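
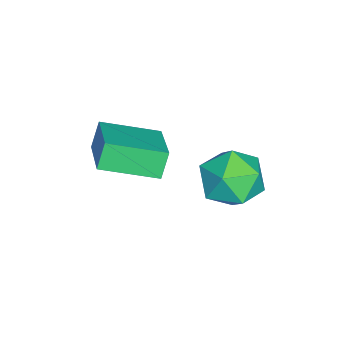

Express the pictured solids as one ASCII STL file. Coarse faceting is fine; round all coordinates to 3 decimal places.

solid 
facet normal -0.863 -0.349 -0.365
outer loop
vertex -2.588 -4.555 2.904
vertex -3.088 -2.767 2.378
vertex -2.163 -4.693 2.031
endloop
endfacet
facet normal 0.259 -0.926 0.273
outer loop
vertex -0.532 -4.033 2.722
vertex -2.588 -4.555 2.904
vertex -2.163 -4.693 2.031
endloop
endfacet
facet normal -0.863 -0.349 -0.366
outer loop
vertex -2.163 -4.693 2.031
vertex -3.088 -2.767 2.378
vertex -2.663 -2.904 1.506
endloop
endfacet
facet normal 0.434 -0.140 -0.890
outer loop
vertex -2.663 -2.904 1.506
vertex -0.532 -4.033 2.722
vertex -2.163 -4.693 2.031
endloop
endfacet
facet normal -0.434 0.140 0.890
outer loop
vertex -2.588 -4.555 2.904
vertex -1.457 -2.107 3.069
vertex -3.088 -2.767 2.378
endloop
endfacet
facet normal 0.259 -0.927 0.272
outer loop
vertex -0.957 -3.896 3.594
vertex -2.588 -4.555 2.904
vertex -0.532 -4.033 2.722
endloop
endfacet
facet normal -0.433 0.140 0.890
outer loop
vertex -0.957 -3.896 3.594
vertex -1.457 -2.107 3.069
vertex -2.588 -4.555 2.904
endloop
endfacet
facet normal -0.260 0.927 -0.272
outer loop
vertex -3.088 -2.767 2.378
vertex -1.457 -2.107 3.069
vertex -2.663 -2.904 1.506
endloop
endfacet
facet normal 0.433 -0.141 -0.890
outer loop
vertex -1.032 -2.245 2.196
vertex -0.532 -4.033 2.722
vertex -2.663 -2.904 1.506
endloop
endfacet
facet normal -0.259 0.927 -0.273
outer loop
vertex -2.663 -2.904 1.506
vertex -1.457 -2.107 3.069
vertex -1.032 -2.245 2.196
endloop
endfacet
facet normal 0.863 0.349 0.366
outer loop
vertex -1.032 -2.245 2.196
vertex -0.957 -3.896 3.594
vertex -0.532 -4.033 2.722
endloop
endfacet
facet normal 0.863 0.348 0.365
outer loop
vertex -1.457 -2.107 3.069
vertex -0.957 -3.896 3.594
vertex -1.032 -2.245 2.196
endloop
endfacet
facet normal -0.279 0.941 0.190
outer loop
vertex -3.71 0.343 -0.478
vertex -4.496 -0.048 0.307
vertex -3.399 0.208 0.649
endloop
endfacet
facet normal 0.407 0.913 -0.003
outer loop
vertex -3.71 0.343 -0.478
vertex -3.399 0.208 0.649
vertex -2.663 -0.123 -0.209
endloop
endfacet
facet normal 0.442 0.617 -0.651
outer loop
vertex -3.71 0.343 -0.478
vertex -2.663 -0.123 -0.209
vertex -3.306 -0.584 -1.082
endloop
endfacet
facet normal -0.223 0.462 -0.858
outer loop
vertex -3.71 0.343 -0.478
vertex -3.306 -0.584 -1.082
vertex -4.438 -0.537 -0.763
endloop
endfacet
facet normal -0.668 0.662 -0.339
outer loop
vertex -3.71 0.343 -0.478
vertex -4.438 -0.537 -0.763
vertex -4.496 -0.048 0.307
endloop
endfacet
facet normal 0.748 0.484 0.455
outer loop
vertex -2.663 -0.123 -0.209
vertex -3.399 0.208 0.649
vertex -2.802 -0.803 0.743
endloop
endfacet
facet normal -0.363 0.530 0.767
outer loop
vertex -3.399 0.208 0.649
vertex -4.496 -0.048 0.307
vertex -3.934 -0.756 1.062
endloop
endfacet
facet normal -0.993 0.078 -0.089
outer loop
vertex -4.496 -0.048 0.307
vertex -4.438 -0.537 -0.763
vertex -4.577 -1.217 0.189
endloop
endfacet
facet normal -0.272 -0.247 -0.930
outer loop
vertex -4.438 -0.537 -0.763
vertex -3.306 -0.584 -1.082
vertex -3.841 -1.548 -0.669
endloop
endfacet
facet normal 0.804 0.004 -0.595
outer loop
vertex -3.306 -0.584 -1.082
vertex -2.663 -0.123 -0.209
vertex -2.744 -1.292 -0.327
endloop
endfacet
facet normal 0.223 -0.462 0.858
outer loop
vertex -3.53 -1.683 0.458
vertex -2.802 -0.803 0.743
vertex -3.934 -0.756 1.062
endloop
endfacet
facet normal -0.442 -0.617 0.651
outer loop
vertex -3.53 -1.683 0.458
vertex -3.934 -0.756 1.062
vertex -4.577 -1.217 0.189
endloop
endfacet
facet normal -0.407 -0.913 0.003
outer loop
vertex -3.53 -1.683 0.458
vertex -4.577 -1.217 0.189
vertex -3.841 -1.548 -0.669
endloop
endfacet
facet normal 0.279 -0.941 -0.190
outer loop
vertex -3.53 -1.683 0.458
vertex -3.841 -1.548 -0.669
vertex -2.744 -1.292 -0.327
endloop
endfacet
facet normal 0.668 -0.662 0.339
outer loop
vertex -3.53 -1.683 0.458
vertex -2.744 -1.292 -0.327
vertex -2.802 -0.803 0.743
endloop
endfacet
facet normal 0.272 0.247 0.930
outer loop
vertex -3.934 -0.756 1.062
vertex -2.802 -0.803 0.743
vertex -3.399 0.208 0.649
endloop
endfacet
facet normal -0.804 -0.004 0.595
outer loop
vertex -4.577 -1.217 0.189
vertex -3.934 -0.756 1.062
vertex -4.496 -0.048 0.307
endloop
endfacet
facet normal -0.748 -0.484 -0.455
outer loop
vertex -3.841 -1.548 -0.669
vertex -4.577 -1.217 0.189
vertex -4.438 -0.537 -0.763
endloop
endfacet
facet normal 0.363 -0.530 -0.767
outer loop
vertex -2.744 -1.292 -0.327
vertex -3.841 -1.548 -0.669
vertex -3.306 -0.584 -1.082
endloop
endfacet
facet normal 0.993 -0.078 0.089
outer loop
vertex -2.802 -0.803 0.743
vertex -2.744 -1.292 -0.327
vertex -2.663 -0.123 -0.209
endloop
endfacet

endsolid


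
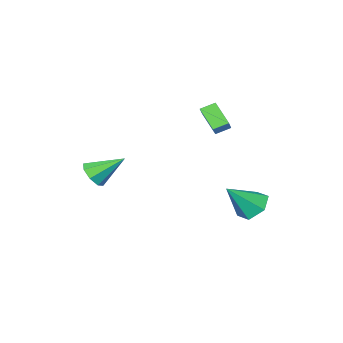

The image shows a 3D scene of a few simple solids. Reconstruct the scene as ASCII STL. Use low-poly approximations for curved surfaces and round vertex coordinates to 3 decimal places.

solid 
facet normal -0.675 0.167 -0.718
outer loop
vertex -1.791 2.531 -3.572
vertex -2.398 2.958 -2.902
vertex -1.732 3.514 -3.399
endloop
endfacet
facet normal 0.943 0.002 -0.334
outer loop
vertex -1.791 2.531 -3.572
vertex -1.732 3.514 -3.399
vertex -1.042 2.622 -1.458
endloop
endfacet
facet normal -0.675 0.166 -0.719
outer loop
vertex -1.732 3.514 -3.399
vertex -2.398 2.958 -2.902
vertex -2.34 3.941 -2.729
endloop
endfacet
facet normal 0.652 0.750 0.113
outer loop
vertex -1.732 3.514 -3.399
vertex -2.34 3.941 -2.729
vertex -1.042 2.622 -1.458
endloop
endfacet
facet normal -0.675 0.166 -0.719
outer loop
vertex -2.34 3.941 -2.729
vertex -2.398 2.958 -2.902
vertex -3.006 3.384 -2.232
endloop
endfacet
facet normal -0.024 0.681 0.732
outer loop
vertex -2.34 3.941 -2.729
vertex -3.006 3.384 -2.232
vertex -1.042 2.622 -1.458
endloop
endfacet
facet normal -0.675 0.168 -0.719
outer loop
vertex -3.006 3.384 -2.232
vertex -2.398 2.958 -2.902
vertex -3.065 2.401 -2.406
endloop
endfacet
facet normal -0.408 -0.135 0.903
outer loop
vertex -3.006 3.384 -2.232
vertex -3.065 2.401 -2.406
vertex -1.042 2.622 -1.458
endloop
endfacet
facet normal -0.675 0.168 -0.719
outer loop
vertex -3.065 2.401 -2.406
vertex -2.398 2.958 -2.902
vertex -2.457 1.975 -3.076
endloop
endfacet
facet normal -0.117 -0.883 0.455
outer loop
vertex -3.065 2.401 -2.406
vertex -2.457 1.975 -3.076
vertex -1.042 2.622 -1.458
endloop
endfacet
facet normal -0.675 0.168 -0.718
outer loop
vertex -2.457 1.975 -3.076
vertex -2.398 2.958 -2.902
vertex -1.791 2.531 -3.572
endloop
endfacet
facet normal 0.558 -0.814 -0.163
outer loop
vertex -2.457 1.975 -3.076
vertex -1.791 2.531 -3.572
vertex -1.042 2.622 -1.458
endloop
endfacet
facet normal -0.531 -0.553 -0.643
outer loop
vertex -1.387 0.166 2.53
vertex -2.099 0.46 2.865
vertex -1.381 1.256 1.588
endloop
endfacet
facet normal 0.848 -0.350 -0.399
outer loop
vertex -0.781 1.88 2.315
vertex -1.387 0.166 2.53
vertex -1.381 1.256 1.588
endloop
endfacet
facet normal -0.531 -0.552 -0.643
outer loop
vertex -1.381 1.256 1.588
vertex -2.099 0.46 2.865
vertex -2.093 1.549 1.924
endloop
endfacet
facet normal 0.004 0.757 -0.653
outer loop
vertex -2.093 1.549 1.924
vertex -0.781 1.88 2.315
vertex -1.381 1.256 1.588
endloop
endfacet
facet normal -0.005 -0.757 0.654
outer loop
vertex -1.387 0.166 2.53
vertex -1.499 1.084 3.592
vertex -2.099 0.46 2.865
endloop
endfacet
facet normal 0.847 -0.350 -0.399
outer loop
vertex -0.787 0.791 3.256
vertex -1.387 0.166 2.53
vertex -0.781 1.88 2.315
endloop
endfacet
facet normal -0.003 -0.757 0.654
outer loop
vertex -0.787 0.791 3.256
vertex -1.499 1.084 3.592
vertex -1.387 0.166 2.53
endloop
endfacet
facet normal -0.848 0.350 0.399
outer loop
vertex -2.099 0.46 2.865
vertex -1.499 1.084 3.592
vertex -2.093 1.549 1.924
endloop
endfacet
facet normal 0.004 0.756 -0.654
outer loop
vertex -1.493 2.174 2.65
vertex -0.781 1.88 2.315
vertex -2.093 1.549 1.924
endloop
endfacet
facet normal -0.847 0.350 0.399
outer loop
vertex -2.093 1.549 1.924
vertex -1.499 1.084 3.592
vertex -1.493 2.174 2.65
endloop
endfacet
facet normal 0.531 0.553 0.643
outer loop
vertex -1.493 2.174 2.65
vertex -0.787 0.791 3.256
vertex -0.781 1.88 2.315
endloop
endfacet
facet normal 0.531 0.553 0.643
outer loop
vertex -1.499 1.084 3.592
vertex -0.787 0.791 3.256
vertex -1.493 2.174 2.65
endloop
endfacet
facet normal 0.651 -0.476 -0.592
outer loop
vertex 4.835 -0.163 -0.201
vertex 4.275 -0.742 -0.351
vertex 4.479 -0.029 -0.7
endloop
endfacet
facet normal 0.222 0.970 0.102
outer loop
vertex 4.835 -0.163 -0.201
vertex 4.479 -0.029 -0.7
vertex 3.065 0.142 0.751
endloop
endfacet
facet normal 0.650 -0.476 -0.592
outer loop
vertex 4.479 -0.029 -0.7
vertex 4.275 -0.742 -0.351
vertex 4.003 -0.313 -0.994
endloop
endfacet
facet normal -0.287 0.878 -0.383
outer loop
vertex 4.479 -0.029 -0.7
vertex 4.003 -0.313 -0.994
vertex 3.065 0.142 0.751
endloop
endfacet
facet normal 0.650 -0.476 -0.592
outer loop
vertex 4.003 -0.313 -0.994
vertex 4.275 -0.742 -0.351
vertex 3.686 -0.848 -0.912
endloop
endfacet
facet normal -0.771 0.378 -0.513
outer loop
vertex 4.003 -0.313 -0.994
vertex 3.686 -0.848 -0.912
vertex 3.065 0.142 0.751
endloop
endfacet
facet normal 0.650 -0.476 -0.593
outer loop
vertex 3.686 -0.848 -0.912
vertex 4.275 -0.742 -0.351
vertex 3.714 -1.322 -0.501
endloop
endfacet
facet normal -0.948 -0.239 -0.211
outer loop
vertex 3.686 -0.848 -0.912
vertex 3.714 -1.322 -0.501
vertex 3.065 0.142 0.751
endloop
endfacet
facet normal 0.650 -0.475 -0.593
outer loop
vertex 3.714 -1.322 -0.501
vertex 4.275 -0.742 -0.351
vertex 4.071 -1.456 -0.002
endloop
endfacet
facet normal -0.712 -0.611 0.345
outer loop
vertex 3.714 -1.322 -0.501
vertex 4.071 -1.456 -0.002
vertex 3.065 0.142 0.751
endloop
endfacet
facet normal 0.650 -0.475 -0.593
outer loop
vertex 4.071 -1.456 -0.002
vertex 4.275 -0.742 -0.351
vertex 4.547 -1.172 0.292
endloop
endfacet
facet normal -0.203 -0.519 0.830
outer loop
vertex 4.071 -1.456 -0.002
vertex 4.547 -1.172 0.292
vertex 3.065 0.142 0.751
endloop
endfacet
facet normal 0.651 -0.474 -0.593
outer loop
vertex 4.547 -1.172 0.292
vertex 4.275 -0.742 -0.351
vertex 4.863 -0.636 0.21
endloop
endfacet
facet normal 0.281 -0.019 0.960
outer loop
vertex 4.547 -1.172 0.292
vertex 4.863 -0.636 0.21
vertex 3.065 0.142 0.751
endloop
endfacet
facet normal 0.651 -0.476 -0.592
outer loop
vertex 4.863 -0.636 0.21
vertex 4.275 -0.742 -0.351
vertex 4.835 -0.163 -0.201
endloop
endfacet
facet normal 0.457 0.599 0.658
outer loop
vertex 4.863 -0.636 0.21
vertex 4.835 -0.163 -0.201
vertex 3.065 0.142 0.751
endloop
endfacet

endsolid


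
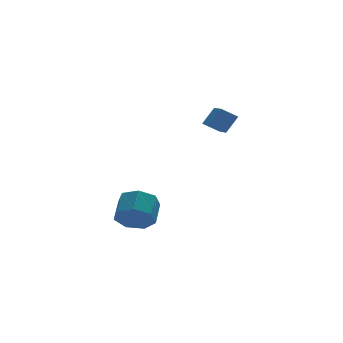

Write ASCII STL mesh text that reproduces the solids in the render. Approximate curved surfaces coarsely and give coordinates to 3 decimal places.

solid 
facet normal -0.442 -0.730 -0.522
outer loop
vertex -0.574 -2.594 -4.269
vertex -1.182 -2.832 -3.421
vertex -1.384 -2.143 -4.214
endloop
endfacet
facet normal 0.211 0.482 -0.851
outer loop
vertex -0.574 -2.594 -4.269
vertex -1.384 -2.143 -4.214
vertex 0.071 -1.529 -3.506
endloop
endfacet
facet normal 0.211 0.482 -0.851
outer loop
vertex 0.071 -1.529 -3.506
vertex -1.384 -2.143 -4.214
vertex -0.739 -1.078 -3.451
endloop
endfacet
facet normal 0.441 0.729 0.523
outer loop
vertex 0.071 -1.529 -3.506
vertex -0.739 -1.078 -3.451
vertex -0.538 -1.768 -2.659
endloop
endfacet
facet normal -0.442 -0.730 -0.522
outer loop
vertex -1.384 -2.143 -4.214
vertex -1.182 -2.832 -3.421
vertex -2.042 -2.211 -3.562
endloop
endfacet
facet normal -0.550 0.680 -0.484
outer loop
vertex -1.384 -2.143 -4.214
vertex -2.042 -2.211 -3.562
vertex -0.739 -1.078 -3.451
endloop
endfacet
facet normal -0.550 0.680 -0.485
outer loop
vertex -0.739 -1.078 -3.451
vertex -2.042 -2.211 -3.562
vertex -1.397 -1.146 -2.8
endloop
endfacet
facet normal 0.442 0.729 0.523
outer loop
vertex -0.739 -1.078 -3.451
vertex -1.397 -1.146 -2.8
vertex -0.538 -1.768 -2.659
endloop
endfacet
facet normal -0.441 -0.729 -0.523
outer loop
vertex -2.042 -2.211 -3.562
vertex -1.182 -2.832 -3.421
vertex -2.053 -2.747 -2.805
endloop
endfacet
facet normal -0.897 0.367 0.247
outer loop
vertex -2.042 -2.211 -3.562
vertex -2.053 -2.747 -2.805
vertex -1.397 -1.146 -2.8
endloop
endfacet
facet normal -0.897 0.367 0.246
outer loop
vertex -1.397 -1.146 -2.8
vertex -2.053 -2.747 -2.805
vertex -1.408 -1.682 -2.042
endloop
endfacet
facet normal 0.442 0.729 0.522
outer loop
vertex -1.397 -1.146 -2.8
vertex -1.408 -1.682 -2.042
vertex -0.538 -1.768 -2.659
endloop
endfacet
facet normal -0.441 -0.729 -0.523
outer loop
vertex -2.053 -2.747 -2.805
vertex -1.182 -2.832 -3.421
vertex -1.408 -3.348 -2.511
endloop
endfacet
facet normal -0.569 -0.223 0.792
outer loop
vertex -2.053 -2.747 -2.805
vertex -1.408 -3.348 -2.511
vertex -1.408 -1.682 -2.042
endloop
endfacet
facet normal -0.569 -0.223 0.792
outer loop
vertex -1.408 -1.682 -2.042
vertex -1.408 -3.348 -2.511
vertex -0.763 -2.283 -1.748
endloop
endfacet
facet normal 0.442 0.730 0.522
outer loop
vertex -1.408 -1.682 -2.042
vertex -0.763 -2.283 -1.748
vertex -0.538 -1.768 -2.659
endloop
endfacet
facet normal -0.442 -0.729 -0.523
outer loop
vertex -1.408 -3.348 -2.511
vertex -1.182 -2.832 -3.421
vertex -0.594 -3.56 -2.903
endloop
endfacet
facet normal 0.189 -0.645 0.741
outer loop
vertex -1.408 -3.348 -2.511
vertex -0.594 -3.56 -2.903
vertex -0.763 -2.283 -1.748
endloop
endfacet
facet normal 0.189 -0.645 0.741
outer loop
vertex -0.763 -2.283 -1.748
vertex -0.594 -3.56 -2.903
vertex 0.051 -2.495 -2.14
endloop
endfacet
facet normal 0.441 0.730 0.522
outer loop
vertex -0.763 -2.283 -1.748
vertex 0.051 -2.495 -2.14
vertex -0.538 -1.768 -2.659
endloop
endfacet
facet normal -0.443 -0.729 -0.522
outer loop
vertex -0.594 -3.56 -2.903
vertex -1.182 -2.832 -3.421
vertex -0.223 -3.225 -3.685
endloop
endfacet
facet normal 0.803 -0.581 0.132
outer loop
vertex -0.594 -3.56 -2.903
vertex -0.223 -3.225 -3.685
vertex 0.051 -2.495 -2.14
endloop
endfacet
facet normal 0.803 -0.581 0.132
outer loop
vertex 0.051 -2.495 -2.14
vertex -0.223 -3.225 -3.685
vertex 0.422 -2.16 -2.923
endloop
endfacet
facet normal 0.442 0.730 0.522
outer loop
vertex 0.051 -2.495 -2.14
vertex 0.422 -2.16 -2.923
vertex -0.538 -1.768 -2.659
endloop
endfacet
facet normal -0.443 -0.729 -0.522
outer loop
vertex -0.223 -3.225 -3.685
vertex -1.182 -2.832 -3.421
vertex -0.574 -2.594 -4.269
endloop
endfacet
facet normal 0.813 -0.081 -0.576
outer loop
vertex -0.223 -3.225 -3.685
vertex -0.574 -2.594 -4.269
vertex 0.422 -2.16 -2.923
endloop
endfacet
facet normal 0.813 -0.080 -0.576
outer loop
vertex 0.422 -2.16 -2.923
vertex -0.574 -2.594 -4.269
vertex 0.071 -1.529 -3.506
endloop
endfacet
facet normal 0.442 0.729 0.523
outer loop
vertex 0.422 -2.16 -2.923
vertex 0.071 -1.529 -3.506
vertex -0.538 -1.768 -2.659
endloop
endfacet
facet normal -0.589 -0.104 -0.801
outer loop
vertex 2.077 -4.407 3.028
vertex 2.569 -2.429 2.409
vertex 2.828 -4.752 2.521
endloop
endfacet
facet normal -0.231 -0.929 0.290
outer loop
vertex 3.511 -4.631 3.451
vertex 2.077 -4.407 3.028
vertex 2.828 -4.752 2.521
endloop
endfacet
facet normal -0.589 -0.104 -0.801
outer loop
vertex 2.828 -4.752 2.521
vertex 2.569 -2.429 2.409
vertex 3.32 -2.775 1.902
endloop
endfacet
facet normal 0.775 -0.356 -0.523
outer loop
vertex 3.32 -2.775 1.902
vertex 3.511 -4.631 3.451
vertex 2.828 -4.752 2.521
endloop
endfacet
facet normal -0.775 0.356 0.523
outer loop
vertex 2.077 -4.407 3.028
vertex 3.252 -2.308 3.339
vertex 2.569 -2.429 2.409
endloop
endfacet
facet normal -0.231 -0.928 0.291
outer loop
vertex 2.76 -4.285 3.958
vertex 2.077 -4.407 3.028
vertex 3.511 -4.631 3.451
endloop
endfacet
facet normal -0.775 0.356 0.522
outer loop
vertex 2.76 -4.285 3.958
vertex 3.252 -2.308 3.339
vertex 2.077 -4.407 3.028
endloop
endfacet
facet normal 0.231 0.928 -0.291
outer loop
vertex 2.569 -2.429 2.409
vertex 3.252 -2.308 3.339
vertex 3.32 -2.775 1.902
endloop
endfacet
facet normal 0.775 -0.356 -0.522
outer loop
vertex 4.003 -2.653 2.832
vertex 3.511 -4.631 3.451
vertex 3.32 -2.775 1.902
endloop
endfacet
facet normal 0.230 0.929 -0.291
outer loop
vertex 3.32 -2.775 1.902
vertex 3.252 -2.308 3.339
vertex 4.003 -2.653 2.832
endloop
endfacet
facet normal 0.589 0.104 0.801
outer loop
vertex 4.003 -2.653 2.832
vertex 2.76 -4.285 3.958
vertex 3.511 -4.631 3.451
endloop
endfacet
facet normal 0.589 0.104 0.801
outer loop
vertex 3.252 -2.308 3.339
vertex 2.76 -4.285 3.958
vertex 4.003 -2.653 2.832
endloop
endfacet

endsolid


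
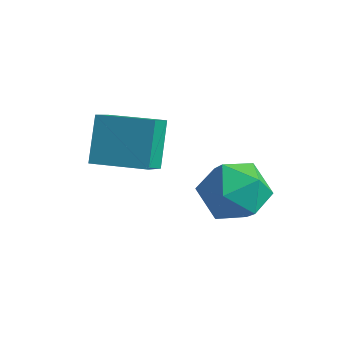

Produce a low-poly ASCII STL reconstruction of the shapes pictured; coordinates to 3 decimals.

solid 
facet normal -0.283 0.472 0.835
outer loop
vertex -2.462 -1.962 4.821
vertex -0.791 -1.204 4.958
vertex -2.824 -1.05 4.183
endloop
endfacet
facet normal -0.908 -0.412 -0.074
outer loop
vertex -2.329 -1.876 2.722
vertex -2.462 -1.962 4.821
vertex -2.824 -1.05 4.183
endloop
endfacet
facet normal -0.283 0.472 0.835
outer loop
vertex -2.824 -1.05 4.183
vertex -0.791 -1.204 4.958
vertex -1.153 -0.292 4.32
endloop
endfacet
facet normal -0.309 0.779 -0.545
outer loop
vertex -1.153 -0.292 4.32
vertex -2.329 -1.876 2.722
vertex -2.824 -1.05 4.183
endloop
endfacet
facet normal 0.309 -0.779 0.545
outer loop
vertex -2.462 -1.962 4.821
vertex -0.296 -2.03 3.497
vertex -0.791 -1.204 4.958
endloop
endfacet
facet normal -0.908 -0.412 -0.074
outer loop
vertex -1.967 -2.788 3.36
vertex -2.462 -1.962 4.821
vertex -2.329 -1.876 2.722
endloop
endfacet
facet normal 0.309 -0.779 0.545
outer loop
vertex -1.967 -2.788 3.36
vertex -0.296 -2.03 3.497
vertex -2.462 -1.962 4.821
endloop
endfacet
facet normal 0.908 0.412 0.074
outer loop
vertex -0.791 -1.204 4.958
vertex -0.296 -2.03 3.497
vertex -1.153 -0.292 4.32
endloop
endfacet
facet normal -0.309 0.779 -0.545
outer loop
vertex -0.658 -1.118 2.859
vertex -2.329 -1.876 2.722
vertex -1.153 -0.292 4.32
endloop
endfacet
facet normal 0.908 0.412 0.074
outer loop
vertex -1.153 -0.292 4.32
vertex -0.296 -2.03 3.497
vertex -0.658 -1.118 2.859
endloop
endfacet
facet normal 0.283 -0.472 -0.835
outer loop
vertex -0.658 -1.118 2.859
vertex -1.967 -2.788 3.36
vertex -2.329 -1.876 2.722
endloop
endfacet
facet normal 0.283 -0.472 -0.835
outer loop
vertex -0.296 -2.03 3.497
vertex -1.967 -2.788 3.36
vertex -0.658 -1.118 2.859
endloop
endfacet
facet normal 0.141 0.329 0.934
outer loop
vertex 0.922 1.223 2.593
vertex 0.671 0.099 3.027
vertex 1.828 0.405 2.745
endloop
endfacet
facet normal 0.545 0.692 0.473
outer loop
vertex 0.922 1.223 2.593
vertex 1.828 0.405 2.745
vertex 1.801 1.113 1.74
endloop
endfacet
facet normal 0.115 0.993 -0.010
outer loop
vertex 0.922 1.223 2.593
vertex 1.801 1.113 1.74
vertex 0.626 1.245 1.399
endloop
endfacet
facet normal -0.557 0.816 0.153
outer loop
vertex 0.922 1.223 2.593
vertex 0.626 1.245 1.399
vertex -0.073 0.618 2.195
endloop
endfacet
facet normal -0.541 0.405 0.737
outer loop
vertex 0.922 1.223 2.593
vertex -0.073 0.618 2.195
vertex 0.671 0.099 3.027
endloop
endfacet
facet normal 0.965 0.226 0.133
outer loop
vertex 1.801 1.113 1.74
vertex 1.828 0.405 2.745
vertex 2.093 -0.078 1.645
endloop
endfacet
facet normal 0.310 -0.362 0.879
outer loop
vertex 1.828 0.405 2.745
vertex 0.671 0.099 3.027
vertex 1.394 -0.705 2.441
endloop
endfacet
facet normal -0.793 -0.239 0.560
outer loop
vertex 0.671 0.099 3.027
vertex -0.073 0.618 2.195
vertex 0.219 -0.573 2.1
endloop
endfacet
facet normal -0.819 0.426 -0.384
outer loop
vertex -0.073 0.618 2.195
vertex 0.626 1.245 1.399
vertex 0.192 0.135 1.095
endloop
endfacet
facet normal 0.268 0.713 -0.648
outer loop
vertex 0.626 1.245 1.399
vertex 1.801 1.113 1.74
vertex 1.349 0.441 0.813
endloop
endfacet
facet normal 0.557 -0.816 -0.153
outer loop
vertex 1.098 -0.683 1.247
vertex 2.093 -0.078 1.645
vertex 1.394 -0.705 2.441
endloop
endfacet
facet normal -0.115 -0.993 0.010
outer loop
vertex 1.098 -0.683 1.247
vertex 1.394 -0.705 2.441
vertex 0.219 -0.573 2.1
endloop
endfacet
facet normal -0.545 -0.692 -0.473
outer loop
vertex 1.098 -0.683 1.247
vertex 0.219 -0.573 2.1
vertex 0.192 0.135 1.095
endloop
endfacet
facet normal -0.141 -0.329 -0.934
outer loop
vertex 1.098 -0.683 1.247
vertex 0.192 0.135 1.095
vertex 1.349 0.441 0.813
endloop
endfacet
facet normal 0.541 -0.405 -0.737
outer loop
vertex 1.098 -0.683 1.247
vertex 1.349 0.441 0.813
vertex 2.093 -0.078 1.645
endloop
endfacet
facet normal 0.819 -0.426 0.384
outer loop
vertex 1.394 -0.705 2.441
vertex 2.093 -0.078 1.645
vertex 1.828 0.405 2.745
endloop
endfacet
facet normal -0.268 -0.713 0.648
outer loop
vertex 0.219 -0.573 2.1
vertex 1.394 -0.705 2.441
vertex 0.671 0.099 3.027
endloop
endfacet
facet normal -0.965 -0.226 -0.133
outer loop
vertex 0.192 0.135 1.095
vertex 0.219 -0.573 2.1
vertex -0.073 0.618 2.195
endloop
endfacet
facet normal -0.310 0.362 -0.879
outer loop
vertex 1.349 0.441 0.813
vertex 0.192 0.135 1.095
vertex 0.626 1.245 1.399
endloop
endfacet
facet normal 0.793 0.239 -0.560
outer loop
vertex 2.093 -0.078 1.645
vertex 1.349 0.441 0.813
vertex 1.801 1.113 1.74
endloop
endfacet

endsolid


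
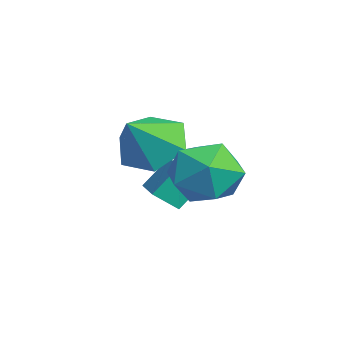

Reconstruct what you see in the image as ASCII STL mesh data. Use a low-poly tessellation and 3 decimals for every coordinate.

solid 
facet normal -0.987 -0.049 -0.156
outer loop
vertex -2.676 0.378 -1.824
vertex -2.62 1.099 -2.408
vertex -2.491 -0.39 -2.754
endloop
endfacet
facet normal -0.060 -0.775 0.629
outer loop
vertex -1.08 -0.319 -2.532
vertex -2.676 0.378 -1.824
vertex -2.491 -0.39 -2.754
endloop
endfacet
facet normal -0.987 -0.049 -0.156
outer loop
vertex -2.491 -0.39 -2.754
vertex -2.62 1.099 -2.408
vertex -2.435 0.332 -3.338
endloop
endfacet
facet normal 0.152 -0.629 -0.763
outer loop
vertex -2.435 0.332 -3.338
vertex -1.08 -0.319 -2.532
vertex -2.491 -0.39 -2.754
endloop
endfacet
facet normal -0.152 0.629 0.762
outer loop
vertex -2.676 0.378 -1.824
vertex -1.209 1.17 -2.186
vertex -2.62 1.099 -2.408
endloop
endfacet
facet normal -0.060 -0.776 0.628
outer loop
vertex -1.265 0.448 -1.602
vertex -2.676 0.378 -1.824
vertex -1.08 -0.319 -2.532
endloop
endfacet
facet normal -0.151 0.629 0.763
outer loop
vertex -1.265 0.448 -1.602
vertex -1.209 1.17 -2.186
vertex -2.676 0.378 -1.824
endloop
endfacet
facet normal 0.060 0.776 -0.628
outer loop
vertex -2.62 1.099 -2.408
vertex -1.209 1.17 -2.186
vertex -2.435 0.332 -3.338
endloop
endfacet
facet normal 0.151 -0.629 -0.762
outer loop
vertex -1.024 0.402 -3.116
vertex -1.08 -0.319 -2.532
vertex -2.435 0.332 -3.338
endloop
endfacet
facet normal 0.060 0.776 -0.628
outer loop
vertex -2.435 0.332 -3.338
vertex -1.209 1.17 -2.186
vertex -1.024 0.402 -3.116
endloop
endfacet
facet normal 0.987 0.049 0.156
outer loop
vertex -1.024 0.402 -3.116
vertex -1.265 0.448 -1.602
vertex -1.08 -0.319 -2.532
endloop
endfacet
facet normal 0.987 0.049 0.156
outer loop
vertex -1.209 1.17 -2.186
vertex -1.265 0.448 -1.602
vertex -1.024 0.402 -3.116
endloop
endfacet
facet normal -0.522 0.511 -0.683
outer loop
vertex 0.649 -0.502 -1.011
vertex -0.183 -0.437 -0.326
vertex 0.575 0.333 -0.33
endloop
endfacet
facet normal 0.998 0.057 0.039
outer loop
vertex 0.649 -0.502 -1.011
vertex 0.575 0.333 -0.33
vertex 0.623 -1.223 0.726
endloop
endfacet
facet normal -0.522 0.511 -0.683
outer loop
vertex 0.575 0.333 -0.33
vertex -0.183 -0.437 -0.326
vertex -0.257 0.398 0.355
endloop
endfacet
facet normal 0.583 0.468 0.664
outer loop
vertex 0.575 0.333 -0.33
vertex -0.257 0.398 0.355
vertex 0.623 -1.223 0.726
endloop
endfacet
facet normal -0.523 0.510 -0.682
outer loop
vertex -0.257 0.398 0.355
vertex -0.183 -0.437 -0.326
vertex -1.014 -0.372 0.36
endloop
endfacet
facet normal -0.143 0.147 0.979
outer loop
vertex -0.257 0.398 0.355
vertex -1.014 -0.372 0.36
vertex 0.623 -1.223 0.726
endloop
endfacet
facet normal -0.523 0.510 -0.682
outer loop
vertex -1.014 -0.372 0.36
vertex -0.183 -0.437 -0.326
vertex -0.94 -1.207 -0.321
endloop
endfacet
facet normal -0.455 -0.587 0.670
outer loop
vertex -1.014 -0.372 0.36
vertex -0.94 -1.207 -0.321
vertex 0.623 -1.223 0.726
endloop
endfacet
facet normal -0.523 0.510 -0.683
outer loop
vertex -0.94 -1.207 -0.321
vertex -0.183 -0.437 -0.326
vertex -0.108 -1.272 -1.007
endloop
endfacet
facet normal -0.041 -0.998 0.045
outer loop
vertex -0.94 -1.207 -0.321
vertex -0.108 -1.272 -1.007
vertex 0.623 -1.223 0.726
endloop
endfacet
facet normal -0.523 0.510 -0.683
outer loop
vertex -0.108 -1.272 -1.007
vertex -0.183 -0.437 -0.326
vertex 0.649 -0.502 -1.011
endloop
endfacet
facet normal 0.686 -0.676 -0.270
outer loop
vertex -0.108 -1.272 -1.007
vertex 0.649 -0.502 -1.011
vertex 0.623 -1.223 0.726
endloop
endfacet
facet normal 0.004 0.866 0.501
outer loop
vertex 0.253 1.734 -0.907
vertex 0.838 1.232 -0.044
vertex 1.41 1.733 -0.915
endloop
endfacet
facet normal -0.001 0.979 -0.203
outer loop
vertex 0.253 1.734 -0.907
vertex 1.41 1.733 -0.915
vertex 0.824 1.53 -1.891
endloop
endfacet
facet normal -0.580 0.662 -0.474
outer loop
vertex 0.253 1.734 -0.907
vertex 0.824 1.53 -1.891
vertex -0.11 0.903 -1.624
endloop
endfacet
facet normal -0.934 0.353 0.064
outer loop
vertex 0.253 1.734 -0.907
vertex -0.11 0.903 -1.624
vertex -0.102 0.718 -0.482
endloop
endfacet
facet normal -0.572 0.479 0.666
outer loop
vertex 0.253 1.734 -0.907
vertex -0.102 0.718 -0.482
vertex 0.838 1.232 -0.044
endloop
endfacet
facet normal 0.573 0.662 -0.482
outer loop
vertex 0.824 1.53 -1.891
vertex 1.41 1.733 -0.915
vertex 1.762 0.902 -1.638
endloop
endfacet
facet normal 0.583 0.478 0.657
outer loop
vertex 1.41 1.733 -0.915
vertex 0.838 1.232 -0.044
vertex 1.77 0.717 -0.496
endloop
endfacet
facet normal -0.349 -0.149 0.925
outer loop
vertex 0.838 1.232 -0.044
vertex -0.102 0.718 -0.482
vertex 0.836 0.09 -0.229
endloop
endfacet
facet normal -0.935 -0.352 -0.050
outer loop
vertex -0.102 0.718 -0.482
vertex -0.11 0.903 -1.624
vertex 0.25 -0.113 -1.205
endloop
endfacet
facet normal -0.363 0.150 -0.920
outer loop
vertex -0.11 0.903 -1.624
vertex 0.824 1.53 -1.891
vertex 0.822 0.388 -2.076
endloop
endfacet
facet normal 0.934 -0.353 -0.064
outer loop
vertex 1.407 -0.114 -1.213
vertex 1.762 0.902 -1.638
vertex 1.77 0.717 -0.496
endloop
endfacet
facet normal 0.580 -0.662 0.474
outer loop
vertex 1.407 -0.114 -1.213
vertex 1.77 0.717 -0.496
vertex 0.836 0.09 -0.229
endloop
endfacet
facet normal 0.001 -0.979 0.203
outer loop
vertex 1.407 -0.114 -1.213
vertex 0.836 0.09 -0.229
vertex 0.25 -0.113 -1.205
endloop
endfacet
facet normal -0.004 -0.866 -0.501
outer loop
vertex 1.407 -0.114 -1.213
vertex 0.25 -0.113 -1.205
vertex 0.822 0.388 -2.076
endloop
endfacet
facet normal 0.572 -0.479 -0.666
outer loop
vertex 1.407 -0.114 -1.213
vertex 0.822 0.388 -2.076
vertex 1.762 0.902 -1.638
endloop
endfacet
facet normal 0.935 0.352 0.050
outer loop
vertex 1.77 0.717 -0.496
vertex 1.762 0.902 -1.638
vertex 1.41 1.733 -0.915
endloop
endfacet
facet normal 0.363 -0.150 0.920
outer loop
vertex 0.836 0.09 -0.229
vertex 1.77 0.717 -0.496
vertex 0.838 1.232 -0.044
endloop
endfacet
facet normal -0.573 -0.662 0.482
outer loop
vertex 0.25 -0.113 -1.205
vertex 0.836 0.09 -0.229
vertex -0.102 0.718 -0.482
endloop
endfacet
facet normal -0.583 -0.478 -0.657
outer loop
vertex 0.822 0.388 -2.076
vertex 0.25 -0.113 -1.205
vertex -0.11 0.903 -1.624
endloop
endfacet
facet normal 0.349 0.149 -0.925
outer loop
vertex 1.762 0.902 -1.638
vertex 0.822 0.388 -2.076
vertex 0.824 1.53 -1.891
endloop
endfacet

endsolid


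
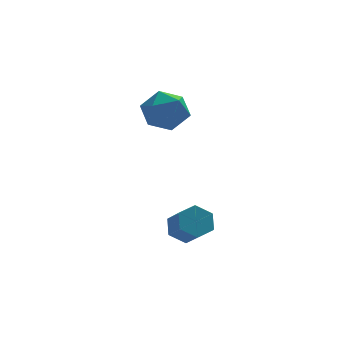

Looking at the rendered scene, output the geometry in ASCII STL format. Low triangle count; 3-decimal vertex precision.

solid 
facet normal -0.218 0.749 -0.626
outer loop
vertex -2.54 0.592 -4.004
vertex -3.33 0.191 -4.209
vertex -3.286 0.781 -3.518
endloop
endfacet
facet normal 0.530 0.629 0.569
outer loop
vertex -2.54 0.592 -4.004
vertex -3.286 0.781 -3.518
vertex -2.219 -0.509 -3.085
endloop
endfacet
facet normal 0.529 0.629 0.569
outer loop
vertex -2.219 -0.509 -3.085
vertex -3.286 0.781 -3.518
vertex -2.965 -0.321 -2.599
endloop
endfacet
facet normal 0.218 -0.750 0.625
outer loop
vertex -2.219 -0.509 -3.085
vertex -2.965 -0.321 -2.599
vertex -3.01 -0.911 -3.291
endloop
endfacet
facet normal -0.218 0.749 -0.626
outer loop
vertex -3.286 0.781 -3.518
vertex -3.33 0.191 -4.209
vertex -4.076 0.379 -3.724
endloop
endfacet
facet normal -0.446 0.493 0.747
outer loop
vertex -3.286 0.781 -3.518
vertex -4.076 0.379 -3.724
vertex -2.965 -0.321 -2.599
endloop
endfacet
facet normal -0.445 0.494 0.747
outer loop
vertex -2.965 -0.321 -2.599
vertex -4.076 0.379 -3.724
vertex -3.756 -0.723 -2.805
endloop
endfacet
facet normal 0.218 -0.750 0.625
outer loop
vertex -2.965 -0.321 -2.599
vertex -3.756 -0.723 -2.805
vertex -3.01 -0.911 -3.291
endloop
endfacet
facet normal -0.218 0.749 -0.625
outer loop
vertex -4.076 0.379 -3.724
vertex -3.33 0.191 -4.209
vertex -4.121 -0.211 -4.415
endloop
endfacet
facet normal -0.975 -0.134 0.178
outer loop
vertex -4.076 0.379 -3.724
vertex -4.121 -0.211 -4.415
vertex -3.756 -0.723 -2.805
endloop
endfacet
facet normal -0.975 -0.136 0.178
outer loop
vertex -3.756 -0.723 -2.805
vertex -4.121 -0.211 -4.415
vertex -3.8 -1.312 -3.496
endloop
endfacet
facet normal 0.218 -0.750 0.625
outer loop
vertex -3.756 -0.723 -2.805
vertex -3.8 -1.312 -3.496
vertex -3.01 -0.911 -3.291
endloop
endfacet
facet normal -0.218 0.750 -0.625
outer loop
vertex -4.121 -0.211 -4.415
vertex -3.33 0.191 -4.209
vertex -3.375 -0.399 -4.901
endloop
endfacet
facet normal -0.529 -0.629 -0.569
outer loop
vertex -4.121 -0.211 -4.415
vertex -3.375 -0.399 -4.901
vertex -3.8 -1.312 -3.496
endloop
endfacet
facet normal -0.530 -0.629 -0.569
outer loop
vertex -3.8 -1.312 -3.496
vertex -3.375 -0.399 -4.901
vertex -3.054 -1.501 -3.982
endloop
endfacet
facet normal 0.218 -0.749 0.626
outer loop
vertex -3.8 -1.312 -3.496
vertex -3.054 -1.501 -3.982
vertex -3.01 -0.911 -3.291
endloop
endfacet
facet normal -0.218 0.750 -0.625
outer loop
vertex -3.375 -0.399 -4.901
vertex -3.33 0.191 -4.209
vertex -2.584 0.003 -4.695
endloop
endfacet
facet normal 0.445 -0.493 -0.747
outer loop
vertex -3.375 -0.399 -4.901
vertex -2.584 0.003 -4.695
vertex -3.054 -1.501 -3.982
endloop
endfacet
facet normal 0.446 -0.493 -0.747
outer loop
vertex -3.054 -1.501 -3.982
vertex -2.584 0.003 -4.695
vertex -2.264 -1.099 -3.776
endloop
endfacet
facet normal 0.218 -0.749 0.626
outer loop
vertex -3.054 -1.501 -3.982
vertex -2.264 -1.099 -3.776
vertex -3.01 -0.911 -3.291
endloop
endfacet
facet normal -0.218 0.750 -0.625
outer loop
vertex -2.584 0.003 -4.695
vertex -3.33 0.191 -4.209
vertex -2.54 0.592 -4.004
endloop
endfacet
facet normal 0.975 0.135 -0.177
outer loop
vertex -2.584 0.003 -4.695
vertex -2.54 0.592 -4.004
vertex -2.264 -1.099 -3.776
endloop
endfacet
facet normal 0.975 0.135 -0.179
outer loop
vertex -2.264 -1.099 -3.776
vertex -2.54 0.592 -4.004
vertex -2.219 -0.509 -3.085
endloop
endfacet
facet normal 0.218 -0.749 0.625
outer loop
vertex -2.264 -1.099 -3.776
vertex -2.219 -0.509 -3.085
vertex -3.01 -0.911 -3.291
endloop
endfacet
facet normal -0.719 0.008 0.695
outer loop
vertex -4.736 4.184 1.651
vertex -4.334 3.092 2.08
vertex -3.874 4.147 2.543
endloop
endfacet
facet normal -0.518 0.673 0.528
outer loop
vertex -4.736 4.184 1.651
vertex -3.874 4.147 2.543
vertex -3.768 4.96 1.612
endloop
endfacet
facet normal -0.620 0.765 -0.171
outer loop
vertex -4.736 4.184 1.651
vertex -3.768 4.96 1.612
vertex -4.162 4.408 0.573
endloop
endfacet
facet normal -0.885 0.158 -0.438
outer loop
vertex -4.736 4.184 1.651
vertex -4.162 4.408 0.573
vertex -4.511 3.253 0.862
endloop
endfacet
facet normal -0.946 -0.310 0.096
outer loop
vertex -4.736 4.184 1.651
vertex -4.511 3.253 0.862
vertex -4.334 3.092 2.08
endloop
endfacet
facet normal 0.181 0.731 0.659
outer loop
vertex -3.768 4.96 1.612
vertex -3.874 4.147 2.543
vertex -2.769 4.347 2.018
endloop
endfacet
facet normal -0.145 -0.344 0.928
outer loop
vertex -3.874 4.147 2.543
vertex -4.334 3.092 2.08
vertex -3.118 3.192 2.307
endloop
endfacet
facet normal -0.511 -0.859 -0.039
outer loop
vertex -4.334 3.092 2.08
vertex -4.511 3.253 0.862
vertex -3.512 2.64 1.268
endloop
endfacet
facet normal -0.412 -0.102 -0.906
outer loop
vertex -4.511 3.253 0.862
vertex -4.162 4.408 0.573
vertex -3.406 3.453 0.337
endloop
endfacet
facet normal 0.016 0.880 -0.474
outer loop
vertex -4.162 4.408 0.573
vertex -3.768 4.96 1.612
vertex -2.946 4.508 0.8
endloop
endfacet
facet normal 0.885 -0.158 0.438
outer loop
vertex -2.544 3.416 1.229
vertex -2.769 4.347 2.018
vertex -3.118 3.192 2.307
endloop
endfacet
facet normal 0.620 -0.765 0.171
outer loop
vertex -2.544 3.416 1.229
vertex -3.118 3.192 2.307
vertex -3.512 2.64 1.268
endloop
endfacet
facet normal 0.518 -0.673 -0.528
outer loop
vertex -2.544 3.416 1.229
vertex -3.512 2.64 1.268
vertex -3.406 3.453 0.337
endloop
endfacet
facet normal 0.719 -0.008 -0.695
outer loop
vertex -2.544 3.416 1.229
vertex -3.406 3.453 0.337
vertex -2.946 4.508 0.8
endloop
endfacet
facet normal 0.946 0.310 -0.096
outer loop
vertex -2.544 3.416 1.229
vertex -2.946 4.508 0.8
vertex -2.769 4.347 2.018
endloop
endfacet
facet normal 0.412 0.102 0.906
outer loop
vertex -3.118 3.192 2.307
vertex -2.769 4.347 2.018
vertex -3.874 4.147 2.543
endloop
endfacet
facet normal -0.016 -0.880 0.474
outer loop
vertex -3.512 2.64 1.268
vertex -3.118 3.192 2.307
vertex -4.334 3.092 2.08
endloop
endfacet
facet normal -0.181 -0.731 -0.659
outer loop
vertex -3.406 3.453 0.337
vertex -3.512 2.64 1.268
vertex -4.511 3.253 0.862
endloop
endfacet
facet normal 0.145 0.344 -0.928
outer loop
vertex -2.946 4.508 0.8
vertex -3.406 3.453 0.337
vertex -4.162 4.408 0.573
endloop
endfacet
facet normal 0.511 0.859 0.039
outer loop
vertex -2.769 4.347 2.018
vertex -2.946 4.508 0.8
vertex -3.768 4.96 1.612
endloop
endfacet

endsolid


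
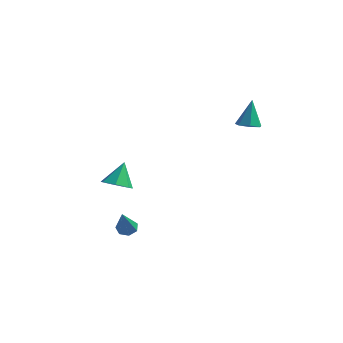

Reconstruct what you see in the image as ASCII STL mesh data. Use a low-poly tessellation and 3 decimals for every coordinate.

solid 
facet normal 0.063 -0.300 -0.952
outer loop
vertex 2.329 3.299 1.67
vertex 1.967 3.759 1.501
vertex 2.575 3.75 1.544
endloop
endfacet
facet normal 0.805 -0.295 0.515
outer loop
vertex 2.329 3.299 1.67
vertex 2.575 3.75 1.544
vertex 1.873 4.201 2.899
endloop
endfacet
facet normal 0.063 -0.301 -0.952
outer loop
vertex 2.575 3.75 1.544
vertex 1.967 3.759 1.501
vertex 2.362 4.208 1.385
endloop
endfacet
facet normal 0.833 0.482 0.271
outer loop
vertex 2.575 3.75 1.544
vertex 2.362 4.208 1.385
vertex 1.873 4.201 2.899
endloop
endfacet
facet normal 0.063 -0.302 -0.951
outer loop
vertex 2.362 4.208 1.385
vertex 1.967 3.759 1.501
vertex 1.852 4.328 1.313
endloop
endfacet
facet normal 0.218 0.973 0.075
outer loop
vertex 2.362 4.208 1.385
vertex 1.852 4.328 1.313
vertex 1.873 4.201 2.899
endloop
endfacet
facet normal 0.065 -0.301 -0.951
outer loop
vertex 1.852 4.328 1.313
vertex 1.967 3.759 1.501
vertex 1.428 4.019 1.382
endloop
endfacet
facet normal -0.580 0.812 0.073
outer loop
vertex 1.852 4.328 1.313
vertex 1.428 4.019 1.382
vertex 1.873 4.201 2.899
endloop
endfacet
facet normal 0.064 -0.302 -0.951
outer loop
vertex 1.428 4.019 1.382
vertex 1.967 3.759 1.501
vertex 1.409 3.514 1.541
endloop
endfacet
facet normal -0.956 0.120 0.266
outer loop
vertex 1.428 4.019 1.382
vertex 1.409 3.514 1.541
vertex 1.873 4.201 2.899
endloop
endfacet
facet normal 0.064 -0.301 -0.952
outer loop
vertex 1.409 3.514 1.541
vertex 1.967 3.759 1.501
vertex 1.811 3.194 1.669
endloop
endfacet
facet normal -0.629 -0.586 0.511
outer loop
vertex 1.409 3.514 1.541
vertex 1.811 3.194 1.669
vertex 1.873 4.201 2.899
endloop
endfacet
facet normal 0.063 -0.300 -0.952
outer loop
vertex 1.811 3.194 1.669
vertex 1.967 3.759 1.501
vertex 2.329 3.299 1.67
endloop
endfacet
facet normal 0.155 -0.768 0.621
outer loop
vertex 1.811 3.194 1.669
vertex 2.329 3.299 1.67
vertex 1.873 4.201 2.899
endloop
endfacet
facet normal -0.247 0.543 -0.802
outer loop
vertex -1.459 -0.747 -4.633
vertex -1.772 -0.454 -4.338
vertex -1.268 -0.384 -4.446
endloop
endfacet
facet normal 0.906 -0.367 -0.213
outer loop
vertex -1.459 -0.747 -4.633
vertex -1.268 -0.384 -4.446
vertex -1.328 -1.426 -2.902
endloop
endfacet
facet normal -0.247 0.542 -0.803
outer loop
vertex -1.268 -0.384 -4.446
vertex -1.772 -0.454 -4.338
vertex -1.456 -0.073 -4.178
endloop
endfacet
facet normal 0.909 0.328 0.257
outer loop
vertex -1.268 -0.384 -4.446
vertex -1.456 -0.073 -4.178
vertex -1.328 -1.426 -2.902
endloop
endfacet
facet normal -0.248 0.543 -0.803
outer loop
vertex -1.456 -0.073 -4.178
vertex -1.772 -0.454 -4.338
vertex -1.882 -0.05 -4.031
endloop
endfacet
facet normal 0.273 0.674 0.687
outer loop
vertex -1.456 -0.073 -4.178
vertex -1.882 -0.05 -4.031
vertex -1.328 -1.426 -2.902
endloop
endfacet
facet normal -0.248 0.542 -0.803
outer loop
vertex -1.882 -0.05 -4.031
vertex -1.772 -0.454 -4.338
vertex -2.225 -0.331 -4.115
endloop
endfacet
facet normal -0.518 0.408 0.752
outer loop
vertex -1.882 -0.05 -4.031
vertex -2.225 -0.331 -4.115
vertex -1.328 -1.426 -2.902
endloop
endfacet
facet normal -0.247 0.543 -0.802
outer loop
vertex -2.225 -0.331 -4.115
vertex -1.772 -0.454 -4.338
vertex -2.226 -0.705 -4.368
endloop
endfacet
facet normal -0.875 -0.270 0.403
outer loop
vertex -2.225 -0.331 -4.115
vertex -2.226 -0.705 -4.368
vertex -1.328 -1.426 -2.902
endloop
endfacet
facet normal -0.247 0.543 -0.803
outer loop
vertex -2.226 -0.705 -4.368
vertex -1.772 -0.454 -4.338
vertex -1.885 -0.89 -4.598
endloop
endfacet
facet normal -0.524 -0.847 -0.096
outer loop
vertex -2.226 -0.705 -4.368
vertex -1.885 -0.89 -4.598
vertex -1.328 -1.426 -2.902
endloop
endfacet
facet normal -0.248 0.543 -0.802
outer loop
vertex -1.885 -0.89 -4.598
vertex -1.772 -0.454 -4.338
vertex -1.459 -0.747 -4.633
endloop
endfacet
facet normal 0.268 -0.890 -0.369
outer loop
vertex -1.885 -0.89 -4.598
vertex -1.459 -0.747 -4.633
vertex -1.328 -1.426 -2.902
endloop
endfacet
facet normal 0.052 -0.536 -0.842
outer loop
vertex -2.259 -0.618 -1.646
vertex -2.615 -0.053 -2.028
vertex -1.86 -0.155 -1.916
endloop
endfacet
facet normal 0.688 -0.183 0.702
outer loop
vertex -2.259 -0.618 -1.646
vertex -1.86 -0.155 -1.916
vertex -2.685 0.673 -0.892
endloop
endfacet
facet normal 0.052 -0.537 -0.842
outer loop
vertex -1.86 -0.155 -1.916
vertex -2.615 -0.053 -2.028
vertex -2.03 0.385 -2.271
endloop
endfacet
facet normal 0.835 0.461 0.301
outer loop
vertex -1.86 -0.155 -1.916
vertex -2.03 0.385 -2.271
vertex -2.685 0.673 -0.892
endloop
endfacet
facet normal 0.052 -0.537 -0.842
outer loop
vertex -2.03 0.385 -2.271
vertex -2.615 -0.053 -2.028
vertex -2.64 0.596 -2.443
endloop
endfacet
facet normal 0.336 0.941 -0.037
outer loop
vertex -2.03 0.385 -2.271
vertex -2.64 0.596 -2.443
vertex -2.685 0.673 -0.892
endloop
endfacet
facet normal 0.053 -0.537 -0.842
outer loop
vertex -2.64 0.596 -2.443
vertex -2.615 -0.053 -2.028
vertex -3.232 0.318 -2.303
endloop
endfacet
facet normal -0.435 0.898 -0.057
outer loop
vertex -2.64 0.596 -2.443
vertex -3.232 0.318 -2.303
vertex -2.685 0.673 -0.892
endloop
endfacet
facet normal 0.051 -0.538 -0.841
outer loop
vertex -3.232 0.318 -2.303
vertex -2.615 -0.053 -2.028
vertex -3.359 -0.238 -1.955
endloop
endfacet
facet normal -0.895 0.364 0.255
outer loop
vertex -3.232 0.318 -2.303
vertex -3.359 -0.238 -1.955
vertex -2.685 0.673 -0.892
endloop
endfacet
facet normal 0.051 -0.537 -0.842
outer loop
vertex -3.359 -0.238 -1.955
vertex -2.615 -0.053 -2.028
vertex -2.926 -0.655 -1.663
endloop
endfacet
facet normal -0.699 -0.260 0.666
outer loop
vertex -3.359 -0.238 -1.955
vertex -2.926 -0.655 -1.663
vertex -2.685 0.673 -0.892
endloop
endfacet
facet normal 0.051 -0.537 -0.842
outer loop
vertex -2.926 -0.655 -1.663
vertex -2.615 -0.053 -2.028
vertex -2.259 -0.618 -1.646
endloop
endfacet
facet normal 0.006 -0.503 0.864
outer loop
vertex -2.926 -0.655 -1.663
vertex -2.259 -0.618 -1.646
vertex -2.685 0.673 -0.892
endloop
endfacet

endsolid


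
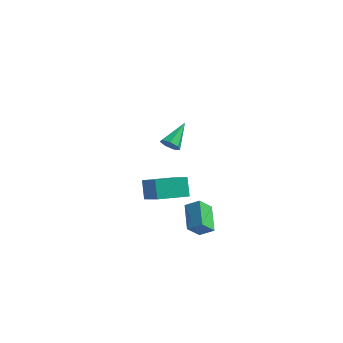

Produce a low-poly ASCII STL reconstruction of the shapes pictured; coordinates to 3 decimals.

solid 
facet normal -0.818 -0.182 -0.545
outer loop
vertex -1.739 -2.291 -3.756
vertex -2.368 -1.076 -3.217
vertex -1.34 -1.737 -4.54
endloop
endfacet
facet normal 0.427 -0.826 -0.367
outer loop
vertex -0.652 -1.584 -4.083
vertex -1.739 -2.291 -3.756
vertex -1.34 -1.737 -4.54
endloop
endfacet
facet normal -0.818 -0.182 -0.545
outer loop
vertex -1.34 -1.737 -4.54
vertex -2.368 -1.076 -3.217
vertex -1.969 -0.522 -4.002
endloop
endfacet
facet normal 0.383 0.533 -0.755
outer loop
vertex -1.969 -0.522 -4.002
vertex -0.652 -1.584 -4.083
vertex -1.34 -1.737 -4.54
endloop
endfacet
facet normal -0.383 -0.533 0.755
outer loop
vertex -1.739 -2.291 -3.756
vertex -1.68 -0.923 -2.76
vertex -2.368 -1.076 -3.217
endloop
endfacet
facet normal 0.428 -0.827 -0.366
outer loop
vertex -1.051 -2.138 -3.298
vertex -1.739 -2.291 -3.756
vertex -0.652 -1.584 -4.083
endloop
endfacet
facet normal -0.384 -0.533 0.754
outer loop
vertex -1.051 -2.138 -3.298
vertex -1.68 -0.923 -2.76
vertex -1.739 -2.291 -3.756
endloop
endfacet
facet normal -0.427 0.827 0.366
outer loop
vertex -2.368 -1.076 -3.217
vertex -1.68 -0.923 -2.76
vertex -1.969 -0.522 -4.002
endloop
endfacet
facet normal 0.383 0.533 -0.754
outer loop
vertex -1.281 -0.369 -3.544
vertex -0.652 -1.584 -4.083
vertex -1.969 -0.522 -4.002
endloop
endfacet
facet normal -0.428 0.826 0.366
outer loop
vertex -1.969 -0.522 -4.002
vertex -1.68 -0.923 -2.76
vertex -1.281 -0.369 -3.544
endloop
endfacet
facet normal 0.819 0.182 0.545
outer loop
vertex -1.281 -0.369 -3.544
vertex -1.051 -2.138 -3.298
vertex -0.652 -1.584 -4.083
endloop
endfacet
facet normal 0.818 0.182 0.545
outer loop
vertex -1.68 -0.923 -2.76
vertex -1.051 -2.138 -3.298
vertex -1.281 -0.369 -3.544
endloop
endfacet
facet normal -0.729 -0.666 0.157
outer loop
vertex -3.625 -1.404 -2.936
vertex -3.993 -0.805 -2.103
vertex -4.715 -0.482 -4.081
endloop
endfacet
facet normal 0.338 -0.549 -0.764
outer loop
vertex -3.527 0.605 -4.337
vertex -3.625 -1.404 -2.936
vertex -4.715 -0.482 -4.081
endloop
endfacet
facet normal -0.729 -0.667 0.157
outer loop
vertex -4.715 -0.482 -4.081
vertex -3.993 -0.805 -2.103
vertex -5.083 0.117 -3.247
endloop
endfacet
facet normal -0.596 0.504 -0.625
outer loop
vertex -5.083 0.117 -3.247
vertex -3.527 0.605 -4.337
vertex -4.715 -0.482 -4.081
endloop
endfacet
facet normal 0.596 -0.504 0.625
outer loop
vertex -3.625 -1.404 -2.936
vertex -2.805 0.282 -2.359
vertex -3.993 -0.805 -2.103
endloop
endfacet
facet normal 0.337 -0.549 -0.764
outer loop
vertex -2.437 -0.317 -3.193
vertex -3.625 -1.404 -2.936
vertex -3.527 0.605 -4.337
endloop
endfacet
facet normal 0.596 -0.504 0.625
outer loop
vertex -2.437 -0.317 -3.193
vertex -2.805 0.282 -2.359
vertex -3.625 -1.404 -2.936
endloop
endfacet
facet normal -0.338 0.549 0.764
outer loop
vertex -3.993 -0.805 -2.103
vertex -2.805 0.282 -2.359
vertex -5.083 0.117 -3.247
endloop
endfacet
facet normal -0.596 0.504 -0.625
outer loop
vertex -3.895 1.204 -3.504
vertex -3.527 0.605 -4.337
vertex -5.083 0.117 -3.247
endloop
endfacet
facet normal -0.338 0.550 0.764
outer loop
vertex -5.083 0.117 -3.247
vertex -2.805 0.282 -2.359
vertex -3.895 1.204 -3.504
endloop
endfacet
facet normal 0.729 0.666 -0.157
outer loop
vertex -3.895 1.204 -3.504
vertex -2.437 -0.317 -3.193
vertex -3.527 0.605 -4.337
endloop
endfacet
facet normal 0.729 0.666 -0.157
outer loop
vertex -2.805 0.282 -2.359
vertex -2.437 -0.317 -3.193
vertex -3.895 1.204 -3.504
endloop
endfacet
facet normal -0.139 -0.872 -0.470
outer loop
vertex -1.907 -2.766 2.35
vertex -2.37 -2.817 2.581
vertex -2.257 -2.59 2.127
endloop
endfacet
facet normal 0.627 0.552 -0.549
outer loop
vertex -1.907 -2.766 2.35
vertex -2.257 -2.59 2.127
vertex -2.17 -1.563 3.259
endloop
endfacet
facet normal -0.139 -0.872 -0.470
outer loop
vertex -2.257 -2.59 2.127
vertex -2.37 -2.817 2.581
vertex -2.692 -2.585 2.246
endloop
endfacet
facet normal -0.171 0.736 -0.655
outer loop
vertex -2.257 -2.59 2.127
vertex -2.692 -2.585 2.246
vertex -2.17 -1.563 3.259
endloop
endfacet
facet normal -0.138 -0.871 -0.471
outer loop
vertex -2.692 -2.585 2.246
vertex -2.37 -2.817 2.581
vertex -2.885 -2.755 2.617
endloop
endfacet
facet normal -0.807 0.569 -0.159
outer loop
vertex -2.692 -2.585 2.246
vertex -2.885 -2.755 2.617
vertex -2.17 -1.563 3.259
endloop
endfacet
facet normal -0.138 -0.871 -0.471
outer loop
vertex -2.885 -2.755 2.617
vertex -2.37 -2.817 2.581
vertex -2.689 -2.972 2.961
endloop
endfacet
facet normal -0.804 0.176 0.569
outer loop
vertex -2.885 -2.755 2.617
vertex -2.689 -2.972 2.961
vertex -2.17 -1.563 3.259
endloop
endfacet
facet normal -0.140 -0.870 -0.472
outer loop
vertex -2.689 -2.972 2.961
vertex -2.37 -2.817 2.581
vertex -2.253 -3.073 3.018
endloop
endfacet
facet normal -0.162 -0.147 0.976
outer loop
vertex -2.689 -2.972 2.961
vertex -2.253 -3.073 3.018
vertex -2.17 -1.563 3.259
endloop
endfacet
facet normal -0.138 -0.870 -0.473
outer loop
vertex -2.253 -3.073 3.018
vertex -2.37 -2.817 2.581
vertex -1.905 -2.981 2.747
endloop
endfacet
facet normal 0.632 -0.156 0.759
outer loop
vertex -2.253 -3.073 3.018
vertex -1.905 -2.981 2.747
vertex -2.17 -1.563 3.259
endloop
endfacet
facet normal -0.139 -0.871 -0.471
outer loop
vertex -1.905 -2.981 2.747
vertex -2.37 -2.817 2.581
vertex -1.907 -2.766 2.35
endloop
endfacet
facet normal 0.985 0.155 0.079
outer loop
vertex -1.905 -2.981 2.747
vertex -1.907 -2.766 2.35
vertex -2.17 -1.563 3.259
endloop
endfacet

endsolid


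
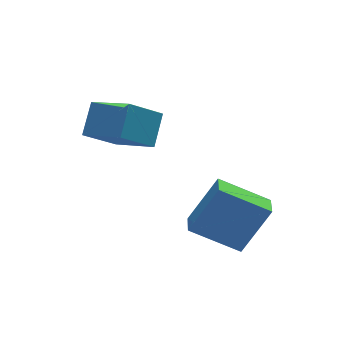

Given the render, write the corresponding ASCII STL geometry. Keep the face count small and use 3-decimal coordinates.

solid 
facet normal -0.545 -0.040 -0.837
outer loop
vertex -1.166 -0.585 0.233
vertex -0.857 0.159 -0.004
vertex 0.363 -1.524 -0.717
endloop
endfacet
facet normal -0.368 -0.886 0.283
outer loop
vertex 1.497 -1.439 1.024
vertex -1.166 -0.585 0.233
vertex 0.363 -1.524 -0.717
endloop
endfacet
facet normal -0.546 -0.041 -0.837
outer loop
vertex 0.363 -1.524 -0.717
vertex -0.857 0.159 -0.004
vertex 0.672 -0.78 -0.955
endloop
endfacet
facet normal 0.753 -0.462 -0.468
outer loop
vertex 0.672 -0.78 -0.955
vertex 1.497 -1.439 1.024
vertex 0.363 -1.524 -0.717
endloop
endfacet
facet normal -0.753 0.462 0.468
outer loop
vertex -1.166 -0.585 0.233
vertex 0.277 0.244 1.737
vertex -0.857 0.159 -0.004
endloop
endfacet
facet normal -0.368 -0.886 0.283
outer loop
vertex -0.032 -0.5 1.975
vertex -1.166 -0.585 0.233
vertex 1.497 -1.439 1.024
endloop
endfacet
facet normal -0.753 0.462 0.468
outer loop
vertex -0.032 -0.5 1.975
vertex 0.277 0.244 1.737
vertex -1.166 -0.585 0.233
endloop
endfacet
facet normal 0.368 0.886 -0.283
outer loop
vertex -0.857 0.159 -0.004
vertex 0.277 0.244 1.737
vertex 0.672 -0.78 -0.955
endloop
endfacet
facet normal 0.753 -0.462 -0.468
outer loop
vertex 1.806 -0.695 0.787
vertex 1.497 -1.439 1.024
vertex 0.672 -0.78 -0.955
endloop
endfacet
facet normal 0.368 0.886 -0.283
outer loop
vertex 0.672 -0.78 -0.955
vertex 0.277 0.244 1.737
vertex 1.806 -0.695 0.787
endloop
endfacet
facet normal 0.545 0.040 0.837
outer loop
vertex 1.806 -0.695 0.787
vertex -0.032 -0.5 1.975
vertex 1.497 -1.439 1.024
endloop
endfacet
facet normal 0.545 0.041 0.837
outer loop
vertex 0.277 0.244 1.737
vertex -0.032 -0.5 1.975
vertex 1.806 -0.695 0.787
endloop
endfacet
facet normal -0.500 -0.641 -0.583
outer loop
vertex -1.415 1.705 2.814
vertex -2.605 1.73 3.808
vertex -2.21 3.225 1.825
endloop
endfacet
facet normal 0.767 -0.016 -0.641
outer loop
vertex -1.535 4.09 2.612
vertex -1.415 1.705 2.814
vertex -2.21 3.225 1.825
endloop
endfacet
facet normal -0.500 -0.641 -0.583
outer loop
vertex -2.21 3.225 1.825
vertex -2.605 1.73 3.808
vertex -3.4 3.25 2.819
endloop
endfacet
facet normal -0.401 0.768 -0.500
outer loop
vertex -3.4 3.25 2.819
vertex -1.535 4.09 2.612
vertex -2.21 3.225 1.825
endloop
endfacet
facet normal 0.401 -0.768 0.500
outer loop
vertex -1.415 1.705 2.814
vertex -1.93 2.595 4.595
vertex -2.605 1.73 3.808
endloop
endfacet
facet normal 0.767 -0.016 -0.641
outer loop
vertex -0.74 2.57 3.601
vertex -1.415 1.705 2.814
vertex -1.535 4.09 2.612
endloop
endfacet
facet normal 0.401 -0.768 0.500
outer loop
vertex -0.74 2.57 3.601
vertex -1.93 2.595 4.595
vertex -1.415 1.705 2.814
endloop
endfacet
facet normal -0.767 0.016 0.641
outer loop
vertex -2.605 1.73 3.808
vertex -1.93 2.595 4.595
vertex -3.4 3.25 2.819
endloop
endfacet
facet normal -0.401 0.768 -0.500
outer loop
vertex -2.725 4.115 3.606
vertex -1.535 4.09 2.612
vertex -3.4 3.25 2.819
endloop
endfacet
facet normal -0.767 0.016 0.641
outer loop
vertex -3.4 3.25 2.819
vertex -1.93 2.595 4.595
vertex -2.725 4.115 3.606
endloop
endfacet
facet normal 0.500 0.641 0.583
outer loop
vertex -2.725 4.115 3.606
vertex -0.74 2.57 3.601
vertex -1.535 4.09 2.612
endloop
endfacet
facet normal 0.500 0.641 0.583
outer loop
vertex -1.93 2.595 4.595
vertex -0.74 2.57 3.601
vertex -2.725 4.115 3.606
endloop
endfacet

endsolid


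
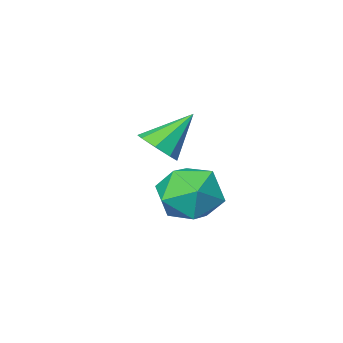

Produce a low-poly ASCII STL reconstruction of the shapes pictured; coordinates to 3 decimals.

solid 
facet normal 0.690 -0.088 -0.718
outer loop
vertex -0.906 -1.631 1.704
vertex -1.528 -1.672 1.111
vertex -1.072 -1.038 1.472
endloop
endfacet
facet normal 0.357 0.425 0.831
outer loop
vertex -0.906 -1.631 1.704
vertex -1.072 -1.038 1.472
vertex -2.832 -1.508 2.469
endloop
endfacet
facet normal 0.690 -0.087 -0.718
outer loop
vertex -1.072 -1.038 1.472
vertex -1.528 -1.672 1.111
vertex -1.506 -0.817 1.028
endloop
endfacet
facet normal 0.009 0.899 0.439
outer loop
vertex -1.072 -1.038 1.472
vertex -1.506 -0.817 1.028
vertex -2.832 -1.508 2.469
endloop
endfacet
facet normal 0.690 -0.088 -0.719
outer loop
vertex -1.506 -0.817 1.028
vertex -1.528 -1.672 1.111
vertex -1.952 -1.096 0.634
endloop
endfacet
facet normal -0.500 0.865 -0.046
outer loop
vertex -1.506 -0.817 1.028
vertex -1.952 -1.096 0.634
vertex -2.832 -1.508 2.469
endloop
endfacet
facet normal 0.690 -0.087 -0.719
outer loop
vertex -1.952 -1.096 0.634
vertex -1.528 -1.672 1.111
vertex -2.15 -1.714 0.519
endloop
endfacet
facet normal -0.874 0.344 -0.342
outer loop
vertex -1.952 -1.096 0.634
vertex -2.15 -1.714 0.519
vertex -2.832 -1.508 2.469
endloop
endfacet
facet normal 0.690 -0.087 -0.719
outer loop
vertex -2.15 -1.714 0.519
vertex -1.528 -1.672 1.111
vertex -1.983 -2.307 0.751
endloop
endfacet
facet normal -0.892 -0.359 -0.274
outer loop
vertex -2.15 -1.714 0.519
vertex -1.983 -2.307 0.751
vertex -2.832 -1.508 2.469
endloop
endfacet
facet normal 0.690 -0.087 -0.718
outer loop
vertex -1.983 -2.307 0.751
vertex -1.528 -1.672 1.111
vertex -1.55 -2.528 1.194
endloop
endfacet
facet normal -0.544 -0.831 0.117
outer loop
vertex -1.983 -2.307 0.751
vertex -1.55 -2.528 1.194
vertex -2.832 -1.508 2.469
endloop
endfacet
facet normal 0.690 -0.087 -0.719
outer loop
vertex -1.55 -2.528 1.194
vertex -1.528 -1.672 1.111
vertex -1.104 -2.249 1.588
endloop
endfacet
facet normal -0.034 -0.797 0.603
outer loop
vertex -1.55 -2.528 1.194
vertex -1.104 -2.249 1.588
vertex -2.832 -1.508 2.469
endloop
endfacet
facet normal 0.690 -0.086 -0.718
outer loop
vertex -1.104 -2.249 1.588
vertex -1.528 -1.672 1.111
vertex -0.906 -1.631 1.704
endloop
endfacet
facet normal 0.339 -0.277 0.899
outer loop
vertex -1.104 -2.249 1.588
vertex -0.906 -1.631 1.704
vertex -2.832 -1.508 2.469
endloop
endfacet
facet normal -0.677 -0.736 0.028
outer loop
vertex -1.8 1.679 0.535
vertex -0.971 0.897 0.02
vertex -1.038 1.006 1.265
endloop
endfacet
facet normal -0.780 -0.274 0.562
outer loop
vertex -1.8 1.679 0.535
vertex -1.038 1.006 1.265
vertex -1.265 2.207 1.535
endloop
endfacet
facet normal -0.886 0.371 0.278
outer loop
vertex -1.8 1.679 0.535
vertex -1.265 2.207 1.535
vertex -1.338 2.839 0.458
endloop
endfacet
facet normal -0.847 0.309 -0.432
outer loop
vertex -1.8 1.679 0.535
vertex -1.338 2.839 0.458
vertex -1.156 2.029 -0.478
endloop
endfacet
facet normal -0.718 -0.375 -0.586
outer loop
vertex -1.8 1.679 0.535
vertex -1.156 2.029 -0.478
vertex -0.971 0.897 0.02
endloop
endfacet
facet normal -0.182 -0.248 0.951
outer loop
vertex -1.265 2.207 1.535
vertex -1.038 1.006 1.265
vertex -0.104 1.751 1.638
endloop
endfacet
facet normal -0.014 -0.996 0.086
outer loop
vertex -1.038 1.006 1.265
vertex -0.971 0.897 0.02
vertex 0.078 0.941 0.702
endloop
endfacet
facet normal -0.082 -0.412 -0.907
outer loop
vertex -0.971 0.897 0.02
vertex -1.156 2.029 -0.478
vertex 0.005 1.573 -0.375
endloop
endfacet
facet normal -0.291 0.695 -0.658
outer loop
vertex -1.156 2.029 -0.478
vertex -1.338 2.839 0.458
vertex -0.222 2.774 -0.105
endloop
endfacet
facet normal -0.353 0.796 0.491
outer loop
vertex -1.338 2.839 0.458
vertex -1.265 2.207 1.535
vertex -0.289 2.883 1.14
endloop
endfacet
facet normal 0.847 -0.309 0.432
outer loop
vertex 0.54 2.101 0.625
vertex -0.104 1.751 1.638
vertex 0.078 0.941 0.702
endloop
endfacet
facet normal 0.886 -0.371 -0.278
outer loop
vertex 0.54 2.101 0.625
vertex 0.078 0.941 0.702
vertex 0.005 1.573 -0.375
endloop
endfacet
facet normal 0.780 0.274 -0.562
outer loop
vertex 0.54 2.101 0.625
vertex 0.005 1.573 -0.375
vertex -0.222 2.774 -0.105
endloop
endfacet
facet normal 0.677 0.736 -0.028
outer loop
vertex 0.54 2.101 0.625
vertex -0.222 2.774 -0.105
vertex -0.289 2.883 1.14
endloop
endfacet
facet normal 0.718 0.375 0.586
outer loop
vertex 0.54 2.101 0.625
vertex -0.289 2.883 1.14
vertex -0.104 1.751 1.638
endloop
endfacet
facet normal 0.291 -0.695 0.658
outer loop
vertex 0.078 0.941 0.702
vertex -0.104 1.751 1.638
vertex -1.038 1.006 1.265
endloop
endfacet
facet normal 0.353 -0.796 -0.491
outer loop
vertex 0.005 1.573 -0.375
vertex 0.078 0.941 0.702
vertex -0.971 0.897 0.02
endloop
endfacet
facet normal 0.182 0.248 -0.951
outer loop
vertex -0.222 2.774 -0.105
vertex 0.005 1.573 -0.375
vertex -1.156 2.029 -0.478
endloop
endfacet
facet normal 0.014 0.996 -0.086
outer loop
vertex -0.289 2.883 1.14
vertex -0.222 2.774 -0.105
vertex -1.338 2.839 0.458
endloop
endfacet
facet normal 0.082 0.412 0.907
outer loop
vertex -0.104 1.751 1.638
vertex -0.289 2.883 1.14
vertex -1.265 2.207 1.535
endloop
endfacet

endsolid


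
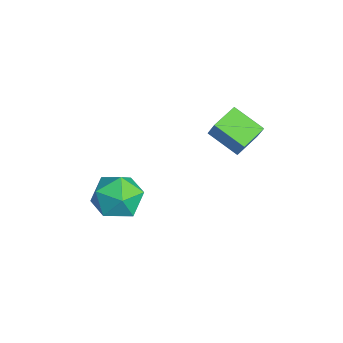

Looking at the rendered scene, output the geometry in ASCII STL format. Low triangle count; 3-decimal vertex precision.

solid 
facet normal -0.638 -0.632 0.441
outer loop
vertex -0.028 1.355 3.473
vertex -0.781 2.294 3.729
vertex -0.496 1.218 2.6
endloop
endfacet
facet normal 0.612 -0.763 -0.208
outer loop
vertex 0.441 2.146 1.951
vertex -0.028 1.355 3.473
vertex -0.496 1.218 2.6
endloop
endfacet
facet normal -0.637 -0.632 0.441
outer loop
vertex -0.496 1.218 2.6
vertex -0.781 2.294 3.729
vertex -1.249 2.156 2.856
endloop
endfacet
facet normal -0.468 -0.138 -0.873
outer loop
vertex -1.249 2.156 2.856
vertex 0.441 2.146 1.951
vertex -0.496 1.218 2.6
endloop
endfacet
facet normal 0.468 0.138 0.873
outer loop
vertex -0.028 1.355 3.473
vertex 0.156 3.222 3.08
vertex -0.781 2.294 3.729
endloop
endfacet
facet normal 0.612 -0.763 -0.208
outer loop
vertex 0.909 2.284 2.824
vertex -0.028 1.355 3.473
vertex 0.441 2.146 1.951
endloop
endfacet
facet normal 0.468 0.138 0.873
outer loop
vertex 0.909 2.284 2.824
vertex 0.156 3.222 3.08
vertex -0.028 1.355 3.473
endloop
endfacet
facet normal -0.612 0.763 0.207
outer loop
vertex -0.781 2.294 3.729
vertex 0.156 3.222 3.08
vertex -1.249 2.156 2.856
endloop
endfacet
facet normal -0.468 -0.138 -0.873
outer loop
vertex -0.312 3.085 2.207
vertex 0.441 2.146 1.951
vertex -1.249 2.156 2.856
endloop
endfacet
facet normal -0.612 0.763 0.208
outer loop
vertex -1.249 2.156 2.856
vertex 0.156 3.222 3.08
vertex -0.312 3.085 2.207
endloop
endfacet
facet normal 0.637 0.632 -0.442
outer loop
vertex -0.312 3.085 2.207
vertex 0.909 2.284 2.824
vertex 0.441 2.146 1.951
endloop
endfacet
facet normal 0.637 0.632 -0.441
outer loop
vertex 0.156 3.222 3.08
vertex 0.909 2.284 2.824
vertex -0.312 3.085 2.207
endloop
endfacet
facet normal -0.230 0.709 0.666
outer loop
vertex -0.955 -1.152 -1.0
vertex -2.08 -1.455 -1.066
vertex -1.383 -1.966 -0.281
endloop
endfacet
facet normal 0.430 0.460 0.777
outer loop
vertex -0.955 -1.152 -1.0
vertex -1.383 -1.966 -0.281
vertex -0.335 -2.114 -0.773
endloop
endfacet
facet normal 0.807 0.563 0.180
outer loop
vertex -0.955 -1.152 -1.0
vertex -0.335 -2.114 -0.773
vertex -0.385 -1.695 -1.861
endloop
endfacet
facet normal 0.381 0.875 -0.300
outer loop
vertex -0.955 -1.152 -1.0
vertex -0.385 -1.695 -1.861
vertex -1.463 -1.288 -2.042
endloop
endfacet
facet normal -0.260 0.966 0.001
outer loop
vertex -0.955 -1.152 -1.0
vertex -1.463 -1.288 -2.042
vertex -2.08 -1.455 -1.066
endloop
endfacet
facet normal 0.384 -0.243 0.891
outer loop
vertex -0.335 -2.114 -0.773
vertex -1.383 -1.966 -0.281
vertex -1.077 -3.012 -0.698
endloop
endfacet
facet normal -0.684 0.160 0.712
outer loop
vertex -1.383 -1.966 -0.281
vertex -2.08 -1.455 -1.066
vertex -2.155 -2.605 -0.879
endloop
endfacet
facet normal -0.733 0.575 -0.365
outer loop
vertex -2.08 -1.455 -1.066
vertex -1.463 -1.288 -2.042
vertex -2.205 -2.186 -1.967
endloop
endfacet
facet normal 0.305 0.428 -0.851
outer loop
vertex -1.463 -1.288 -2.042
vertex -0.385 -1.695 -1.861
vertex -1.157 -2.334 -2.459
endloop
endfacet
facet normal 0.994 -0.077 -0.075
outer loop
vertex -0.385 -1.695 -1.861
vertex -0.335 -2.114 -0.773
vertex -0.46 -2.845 -1.674
endloop
endfacet
facet normal -0.381 -0.875 0.300
outer loop
vertex -1.585 -3.148 -1.74
vertex -1.077 -3.012 -0.698
vertex -2.155 -2.605 -0.879
endloop
endfacet
facet normal -0.807 -0.563 -0.180
outer loop
vertex -1.585 -3.148 -1.74
vertex -2.155 -2.605 -0.879
vertex -2.205 -2.186 -1.967
endloop
endfacet
facet normal -0.430 -0.460 -0.777
outer loop
vertex -1.585 -3.148 -1.74
vertex -2.205 -2.186 -1.967
vertex -1.157 -2.334 -2.459
endloop
endfacet
facet normal 0.230 -0.709 -0.666
outer loop
vertex -1.585 -3.148 -1.74
vertex -1.157 -2.334 -2.459
vertex -0.46 -2.845 -1.674
endloop
endfacet
facet normal 0.260 -0.966 -0.001
outer loop
vertex -1.585 -3.148 -1.74
vertex -0.46 -2.845 -1.674
vertex -1.077 -3.012 -0.698
endloop
endfacet
facet normal -0.305 -0.428 0.851
outer loop
vertex -2.155 -2.605 -0.879
vertex -1.077 -3.012 -0.698
vertex -1.383 -1.966 -0.281
endloop
endfacet
facet normal -0.994 0.077 0.075
outer loop
vertex -2.205 -2.186 -1.967
vertex -2.155 -2.605 -0.879
vertex -2.08 -1.455 -1.066
endloop
endfacet
facet normal -0.384 0.243 -0.891
outer loop
vertex -1.157 -2.334 -2.459
vertex -2.205 -2.186 -1.967
vertex -1.463 -1.288 -2.042
endloop
endfacet
facet normal 0.684 -0.160 -0.712
outer loop
vertex -0.46 -2.845 -1.674
vertex -1.157 -2.334 -2.459
vertex -0.385 -1.695 -1.861
endloop
endfacet
facet normal 0.733 -0.575 0.365
outer loop
vertex -1.077 -3.012 -0.698
vertex -0.46 -2.845 -1.674
vertex -0.335 -2.114 -0.773
endloop
endfacet

endsolid


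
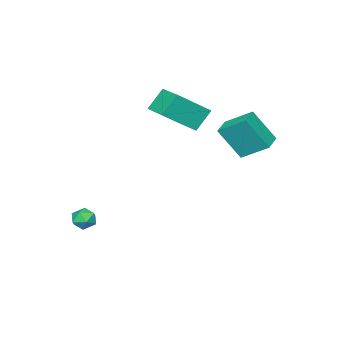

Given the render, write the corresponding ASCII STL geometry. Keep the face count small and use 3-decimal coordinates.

solid 
facet normal -0.580 0.158 0.799
outer loop
vertex -2.237 -1.7 3.262
vertex -1.594 -0.179 3.427
vertex -3.764 -0.918 2.0
endloop
endfacet
facet normal -0.387 -0.917 -0.100
outer loop
vertex -2.946 -1.141 0.873
vertex -2.237 -1.7 3.262
vertex -3.764 -0.918 2.0
endloop
endfacet
facet normal -0.580 0.159 0.799
outer loop
vertex -3.764 -0.918 2.0
vertex -1.594 -0.179 3.427
vertex -3.12 0.604 2.165
endloop
endfacet
facet normal -0.717 0.367 -0.593
outer loop
vertex -3.12 0.604 2.165
vertex -2.946 -1.141 0.873
vertex -3.764 -0.918 2.0
endloop
endfacet
facet normal 0.717 -0.367 0.593
outer loop
vertex -2.237 -1.7 3.262
vertex -0.776 -0.402 2.3
vertex -1.594 -0.179 3.427
endloop
endfacet
facet normal -0.388 -0.916 -0.099
outer loop
vertex -1.42 -1.924 2.135
vertex -2.237 -1.7 3.262
vertex -2.946 -1.141 0.873
endloop
endfacet
facet normal 0.717 -0.368 0.593
outer loop
vertex -1.42 -1.924 2.135
vertex -0.776 -0.402 2.3
vertex -2.237 -1.7 3.262
endloop
endfacet
facet normal 0.388 0.916 0.100
outer loop
vertex -1.594 -0.179 3.427
vertex -0.776 -0.402 2.3
vertex -3.12 0.604 2.165
endloop
endfacet
facet normal -0.717 0.367 -0.593
outer loop
vertex -2.303 0.38 1.038
vertex -2.946 -1.141 0.873
vertex -3.12 0.604 2.165
endloop
endfacet
facet normal 0.388 0.916 0.099
outer loop
vertex -3.12 0.604 2.165
vertex -0.776 -0.402 2.3
vertex -2.303 0.38 1.038
endloop
endfacet
facet normal 0.580 -0.158 -0.799
outer loop
vertex -2.303 0.38 1.038
vertex -1.42 -1.924 2.135
vertex -2.946 -1.141 0.873
endloop
endfacet
facet normal 0.579 -0.159 -0.799
outer loop
vertex -0.776 -0.402 2.3
vertex -1.42 -1.924 2.135
vertex -2.303 0.38 1.038
endloop
endfacet
facet normal -0.914 -0.384 0.132
outer loop
vertex -2.845 3.378 2.897
vertex -3.466 4.287 1.239
vertex -2.416 2.055 2.011
endloop
endfacet
facet normal 0.312 -0.457 0.833
outer loop
vertex -1.374 2.493 1.861
vertex -2.845 3.378 2.897
vertex -2.416 2.055 2.011
endloop
endfacet
facet normal -0.914 -0.384 0.132
outer loop
vertex -2.416 2.055 2.011
vertex -3.466 4.287 1.239
vertex -3.037 2.964 0.353
endloop
endfacet
facet normal 0.260 -0.802 -0.537
outer loop
vertex -3.037 2.964 0.353
vertex -1.374 2.493 1.861
vertex -2.416 2.055 2.011
endloop
endfacet
facet normal -0.260 0.802 0.537
outer loop
vertex -2.845 3.378 2.897
vertex -2.424 4.725 1.089
vertex -3.466 4.287 1.239
endloop
endfacet
facet normal 0.312 -0.457 0.833
outer loop
vertex -1.803 3.816 2.747
vertex -2.845 3.378 2.897
vertex -1.374 2.493 1.861
endloop
endfacet
facet normal -0.260 0.802 0.537
outer loop
vertex -1.803 3.816 2.747
vertex -2.424 4.725 1.089
vertex -2.845 3.378 2.897
endloop
endfacet
facet normal -0.312 0.457 -0.833
outer loop
vertex -3.466 4.287 1.239
vertex -2.424 4.725 1.089
vertex -3.037 2.964 0.353
endloop
endfacet
facet normal 0.260 -0.802 -0.537
outer loop
vertex -1.995 3.402 0.203
vertex -1.374 2.493 1.861
vertex -3.037 2.964 0.353
endloop
endfacet
facet normal -0.312 0.457 -0.833
outer loop
vertex -3.037 2.964 0.353
vertex -2.424 4.725 1.089
vertex -1.995 3.402 0.203
endloop
endfacet
facet normal 0.914 0.384 -0.132
outer loop
vertex -1.995 3.402 0.203
vertex -1.803 3.816 2.747
vertex -1.374 2.493 1.861
endloop
endfacet
facet normal 0.914 0.384 -0.132
outer loop
vertex -2.424 4.725 1.089
vertex -1.803 3.816 2.747
vertex -1.995 3.402 0.203
endloop
endfacet
facet normal -0.050 0.984 0.169
outer loop
vertex 2.678 -1.436 -4.031
vertex 2.689 -1.553 -3.347
vertex 3.284 -1.463 -3.694
endloop
endfacet
facet normal 0.285 0.849 -0.445
outer loop
vertex 2.678 -1.436 -4.031
vertex 3.284 -1.463 -3.694
vertex 3.218 -1.766 -4.315
endloop
endfacet
facet normal -0.160 0.480 -0.862
outer loop
vertex 2.678 -1.436 -4.031
vertex 3.218 -1.766 -4.315
vertex 2.583 -2.044 -4.352
endloop
endfacet
facet normal -0.770 0.388 -0.507
outer loop
vertex 2.678 -1.436 -4.031
vertex 2.583 -2.044 -4.352
vertex 2.256 -1.912 -3.754
endloop
endfacet
facet normal -0.703 0.699 0.131
outer loop
vertex 2.678 -1.436 -4.031
vertex 2.256 -1.912 -3.754
vertex 2.689 -1.553 -3.347
endloop
endfacet
facet normal 0.849 0.434 -0.302
outer loop
vertex 3.218 -1.766 -4.315
vertex 3.284 -1.463 -3.694
vertex 3.564 -2.088 -3.806
endloop
endfacet
facet normal 0.305 0.654 0.693
outer loop
vertex 3.284 -1.463 -3.694
vertex 2.689 -1.553 -3.347
vertex 3.237 -1.956 -3.208
endloop
endfacet
facet normal -0.752 0.191 0.631
outer loop
vertex 2.689 -1.553 -3.347
vertex 2.256 -1.912 -3.754
vertex 2.602 -2.234 -3.245
endloop
endfacet
facet normal -0.861 -0.314 -0.401
outer loop
vertex 2.256 -1.912 -3.754
vertex 2.583 -2.044 -4.352
vertex 2.536 -2.537 -3.866
endloop
endfacet
facet normal 0.128 -0.163 -0.978
outer loop
vertex 2.583 -2.044 -4.352
vertex 3.218 -1.766 -4.315
vertex 3.131 -2.447 -4.213
endloop
endfacet
facet normal 0.770 -0.388 0.507
outer loop
vertex 3.142 -2.564 -3.529
vertex 3.564 -2.088 -3.806
vertex 3.237 -1.956 -3.208
endloop
endfacet
facet normal 0.160 -0.480 0.862
outer loop
vertex 3.142 -2.564 -3.529
vertex 3.237 -1.956 -3.208
vertex 2.602 -2.234 -3.245
endloop
endfacet
facet normal -0.285 -0.849 0.445
outer loop
vertex 3.142 -2.564 -3.529
vertex 2.602 -2.234 -3.245
vertex 2.536 -2.537 -3.866
endloop
endfacet
facet normal 0.050 -0.984 -0.169
outer loop
vertex 3.142 -2.564 -3.529
vertex 2.536 -2.537 -3.866
vertex 3.131 -2.447 -4.213
endloop
endfacet
facet normal 0.703 -0.699 -0.131
outer loop
vertex 3.142 -2.564 -3.529
vertex 3.131 -2.447 -4.213
vertex 3.564 -2.088 -3.806
endloop
endfacet
facet normal 0.861 0.314 0.401
outer loop
vertex 3.237 -1.956 -3.208
vertex 3.564 -2.088 -3.806
vertex 3.284 -1.463 -3.694
endloop
endfacet
facet normal -0.128 0.163 0.978
outer loop
vertex 2.602 -2.234 -3.245
vertex 3.237 -1.956 -3.208
vertex 2.689 -1.553 -3.347
endloop
endfacet
facet normal -0.849 -0.434 0.302
outer loop
vertex 2.536 -2.537 -3.866
vertex 2.602 -2.234 -3.245
vertex 2.256 -1.912 -3.754
endloop
endfacet
facet normal -0.305 -0.654 -0.693
outer loop
vertex 3.131 -2.447 -4.213
vertex 2.536 -2.537 -3.866
vertex 2.583 -2.044 -4.352
endloop
endfacet
facet normal 0.752 -0.191 -0.631
outer loop
vertex 3.564 -2.088 -3.806
vertex 3.131 -2.447 -4.213
vertex 3.218 -1.766 -4.315
endloop
endfacet

endsolid
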